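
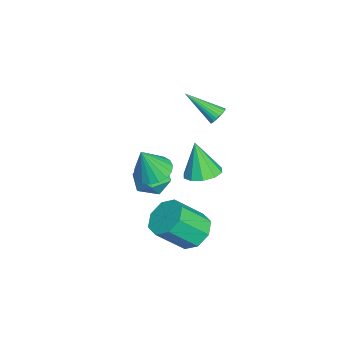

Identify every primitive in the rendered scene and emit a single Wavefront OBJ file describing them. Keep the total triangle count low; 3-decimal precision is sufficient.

v 2.369 -0.284 2.21
v 3.257 -0.192 2.429
v 1.971 -0.696 3.99
v 3.007 0.315 2.491
v 2.513 0.593 2.445
v 1.964 0.536 2.309
v 1.569 0.165 2.135
v 1.48 -0.377 1.99
v 1.73 -0.884 1.929
v 2.224 -1.162 1.975
v 2.773 -1.105 2.11
v 3.168 -0.734 2.284
v 0.225 -2.798 0.417
v 1.107 -2.414 0.293
v 0.675 -3.302 2.063
v 0.88 -2.084 0.456
v 0.524 -1.896 0.611
v 0.108 -1.887 0.727
v -0.284 -2.058 0.783
v -0.576 -2.375 0.765
v -0.709 -2.777 0.679
v -0.657 -3.182 0.541
v -0.431 -3.512 0.378
v -0.075 -3.7 0.223
v 0.341 -3.71 0.106
v 0.733 -3.538 0.051
v 1.025 -3.221 0.068
v 1.158 -2.819 0.155
v 2.419 -0.659 -2.004
v 3.431 -0.388 -2.16
v 3.994 -1.669 -0.731
v 2.981 -1.941 -0.576
v 3.068 0.075 -1.601
v 3.631 -1.206 -0.173
v 2.324 0.108 -1.279
v 2.887 -1.174 0.15
v 1.636 -0.309 -1.382
v 2.198 -1.59 0.047
v 1.406 -0.931 -1.849
v 1.969 -2.212 -0.42
v 1.769 -1.394 -2.407
v 2.332 -2.675 -0.979
v 2.513 -1.426 -2.73
v 3.076 -2.708 -1.301
v 3.202 -1.01 -2.627
v 3.764 -2.291 -1.198
v -3.274 -0.066 1.81
v -3.017 0.169 2.249
v -3.746 -1.714 2.97
v -3.22 0.245 2.273
v -3.432 0.273 2.227
v -3.619 0.25 2.118
v -3.754 0.178 1.962
v -3.816 0.07 1.782
v -3.795 -0.059 1.607
v -3.695 -0.189 1.463
v -3.531 -0.3 1.372
v -3.327 -0.376 1.347
v -3.115 -0.404 1.393
v -2.928 -0.381 1.503
v -2.793 -0.31 1.659
v -2.731 -0.202 1.839
v -2.752 -0.072 2.014
v -2.852 0.058 2.158
v -2.183 -2.347 -2.282
v -1.339 -2.131 -1.621
v -2.041 -4.069 -1.899
v -1.197 -3.853 -1.238
v -2.204 -3.527 -0.963
v -2.292 -2.463 -1.2
v -1.088 -3.737 -2.32
v -1.176 -2.673 -2.557
v -0.662 -2.99 -1.645
v -1.352 -2.86 -0.806
v -2.028 -3.34 -2.714
v -2.718 -3.21 -1.875
f 2 1 4
f 2 4 3
f 4 1 5
f 4 5 3
f 5 1 6
f 5 6 3
f 6 1 7
f 6 7 3
f 7 1 8
f 7 8 3
f 8 1 9
f 8 9 3
f 9 1 10
f 9 10 3
f 10 1 11
f 10 11 3
f 11 1 12
f 11 12 3
f 12 1 2
f 12 2 3
f 14 13 16
f 14 16 15
f 16 13 17
f 16 17 15
f 17 13 18
f 17 18 15
f 18 13 19
f 18 19 15
f 19 13 20
f 19 20 15
f 20 13 21
f 20 21 15
f 21 13 22
f 21 22 15
f 22 13 23
f 22 23 15
f 23 13 24
f 23 24 15
f 24 13 25
f 24 25 15
f 25 13 26
f 25 26 15
f 26 13 27
f 26 27 15
f 27 13 28
f 27 28 15
f 28 13 14
f 28 14 15
f 30 29 33
f 30 33 31
f 31 33 34
f 31 34 32
f 33 29 35
f 33 35 34
f 34 35 36
f 34 36 32
f 35 29 37
f 35 37 36
f 36 37 38
f 36 38 32
f 37 29 39
f 37 39 38
f 38 39 40
f 38 40 32
f 39 29 41
f 39 41 40
f 40 41 42
f 40 42 32
f 41 29 43
f 41 43 42
f 42 43 44
f 42 44 32
f 43 29 45
f 43 45 44
f 44 45 46
f 44 46 32
f 45 29 30
f 45 30 46
f 46 30 31
f 46 31 32
f 48 47 50
f 48 50 49
f 50 47 51
f 50 51 49
f 51 47 52
f 51 52 49
f 52 47 53
f 52 53 49
f 53 47 54
f 53 54 49
f 54 47 55
f 54 55 49
f 55 47 56
f 55 56 49
f 56 47 57
f 56 57 49
f 57 47 58
f 57 58 49
f 58 47 59
f 58 59 49
f 59 47 60
f 59 60 49
f 60 47 61
f 60 61 49
f 61 47 62
f 61 62 49
f 62 47 63
f 62 63 49
f 63 47 64
f 63 64 49
f 64 47 48
f 64 48 49
f 65 76 70
f 65 70 66
f 65 66 72
f 65 72 75
f 65 75 76
f 66 70 74
f 70 76 69
f 76 75 67
f 75 72 71
f 72 66 73
f 68 74 69
f 68 69 67
f 68 67 71
f 68 71 73
f 68 73 74
f 69 74 70
f 67 69 76
f 71 67 75
f 73 71 72
f 74 73 66



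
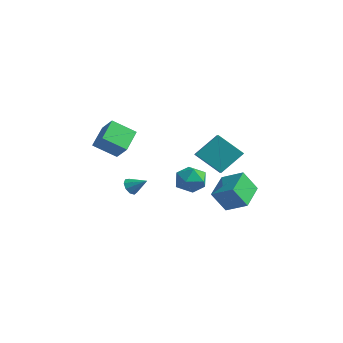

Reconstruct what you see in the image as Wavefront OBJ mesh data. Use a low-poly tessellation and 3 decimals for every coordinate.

v -3.619 -3.292 0.575
v -4.632 -4.425 1.577
v -4.333 -1.848 1.485
v -5.346 -2.981 2.487
v -2.574 -3.379 1.533
v -3.587 -4.512 2.535
v -3.288 -1.935 2.443
v -4.301 -3.068 3.445
v 0.594 -0.662 1.323
v 1.069 0.792 2.687
v 2.047 0.123 -0.021
v 2.523 1.577 1.343
v 1.557 -1.497 1.877
v 2.033 -0.043 3.241
v 3.011 -0.712 0.533
v 3.486 0.742 1.897
v -3.668 -2.13 -2.406
v -3.266 -2.177 -2.965
v -2.652 -1.65 -1.714
v -3.475 -1.754 -2.951
v -3.775 -1.507 -2.682
v -4.024 -1.551 -2.284
v -4.107 -1.867 -1.943
v -3.985 -2.305 -1.818
v -3.715 -2.662 -1.968
v -3.423 -2.769 -2.323
v -3.246 -2.578 -2.717
v 0.392 -0.929 0.265
v 1.383 -0.459 -0.029
v 0.657 -2.261 -0.971
v 1.648 -1.791 -1.265
v 1.531 -2.277 -0.246
v 1.367 -1.453 0.519
v 0.673 -1.267 -1.519
v 0.509 -0.443 -0.754
v 1.557 -0.667 -1.131
v 2.087 -1.292 -0.345
v -0.047 -1.428 -0.655
v 0.483 -2.053 0.131
v 3.571 -0.853 -2.434
v 3.069 -1.615 -1.011
v 2.683 0.908 -1.804
v 2.182 0.146 -0.381
v 4.978 -0.406 -1.699
v 4.477 -1.168 -0.276
v 4.091 1.355 -1.069
v 3.589 0.593 0.354
f 2 4 1
f 5 2 1
f 1 4 3
f 3 5 1
f 2 8 4
f 6 2 5
f 6 8 2
f 4 8 3
f 7 5 3
f 3 8 7
f 7 6 5
f 8 6 7
f 10 12 9
f 13 10 9
f 9 12 11
f 11 13 9
f 10 16 12
f 14 10 13
f 14 16 10
f 12 16 11
f 15 13 11
f 11 16 15
f 15 14 13
f 16 14 15
f 18 17 20
f 18 20 19
f 20 17 21
f 20 21 19
f 21 17 22
f 21 22 19
f 22 17 23
f 22 23 19
f 23 17 24
f 23 24 19
f 24 17 25
f 24 25 19
f 25 17 26
f 25 26 19
f 26 17 27
f 26 27 19
f 27 17 18
f 27 18 19
f 28 39 33
f 28 33 29
f 28 29 35
f 28 35 38
f 28 38 39
f 29 33 37
f 33 39 32
f 39 38 30
f 38 35 34
f 35 29 36
f 31 37 32
f 31 32 30
f 31 30 34
f 31 34 36
f 31 36 37
f 32 37 33
f 30 32 39
f 34 30 38
f 36 34 35
f 37 36 29
f 41 43 40
f 44 41 40
f 40 43 42
f 42 44 40
f 41 47 43
f 45 41 44
f 45 47 41
f 43 47 42
f 46 44 42
f 42 47 46
f 46 45 44
f 47 45 46



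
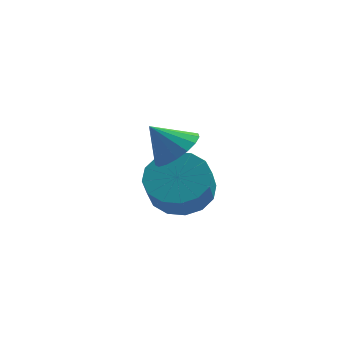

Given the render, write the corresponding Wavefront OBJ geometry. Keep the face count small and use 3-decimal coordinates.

v -2.751 -2.419 0.374
v -2.222 -2.049 0.83
v -3.509 -2.381 1.226
v -2.404 -1.767 0.655
v -2.665 -1.634 0.417
v -2.946 -1.681 0.168
v -3.183 -1.897 -0.033
v -3.321 -2.232 -0.14
v -3.328 -2.61 -0.13
v -3.203 -2.944 -0.005
v -2.975 -3.158 0.208
v -2.695 -3.202 0.459
v -2.428 -3.067 0.69
v -2.236 -2.783 0.849
v -2.161 -2.416 0.9
v -2.874 0.437 -2.845
v -1.881 0.537 -2.69
v -1.953 -0.138 -1.799
v -2.946 -0.237 -1.955
v -2.101 0.924 -2.414
v -2.173 0.249 -1.524
v -2.527 1.18 -2.255
v -2.6 0.505 -1.364
v -3.047 1.237 -2.254
v -3.119 0.562 -1.363
v -3.52 1.08 -2.411
v -3.593 0.405 -1.52
v -3.82 0.751 -2.685
v -3.893 0.076 -1.794
v -3.867 0.338 -3.001
v -3.939 -0.337 -2.11
v -3.647 -0.049 -3.276
v -3.719 -0.724 -2.386
v -3.22 -0.305 -3.436
v -3.293 -0.98 -2.545
v -2.701 -0.362 -3.437
v -2.773 -1.037 -2.546
v -2.227 -0.205 -3.28
v -2.3 -0.88 -2.389
v -1.927 0.124 -3.006
v -2 -0.551 -2.115
f 2 1 4
f 2 4 3
f 4 1 5
f 4 5 3
f 5 1 6
f 5 6 3
f 6 1 7
f 6 7 3
f 7 1 8
f 7 8 3
f 8 1 9
f 8 9 3
f 9 1 10
f 9 10 3
f 10 1 11
f 10 11 3
f 11 1 12
f 11 12 3
f 12 1 13
f 12 13 3
f 13 1 14
f 13 14 3
f 14 1 15
f 14 15 3
f 15 1 2
f 15 2 3
f 17 16 20
f 17 20 18
f 18 20 21
f 18 21 19
f 20 16 22
f 20 22 21
f 21 22 23
f 21 23 19
f 22 16 24
f 22 24 23
f 23 24 25
f 23 25 19
f 24 16 26
f 24 26 25
f 25 26 27
f 25 27 19
f 26 16 28
f 26 28 27
f 27 28 29
f 27 29 19
f 28 16 30
f 28 30 29
f 29 30 31
f 29 31 19
f 30 16 32
f 30 32 31
f 31 32 33
f 31 33 19
f 32 16 34
f 32 34 33
f 33 34 35
f 33 35 19
f 34 16 36
f 34 36 35
f 35 36 37
f 35 37 19
f 36 16 38
f 36 38 37
f 37 38 39
f 37 39 19
f 38 16 40
f 38 40 39
f 39 40 41
f 39 41 19
f 40 16 17
f 40 17 41
f 41 17 18
f 41 18 19



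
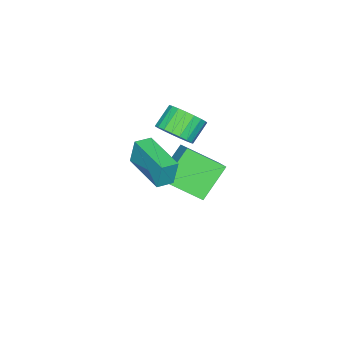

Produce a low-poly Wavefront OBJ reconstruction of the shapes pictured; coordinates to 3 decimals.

v 3.044 -0.563 2.677
v 2.96 -0.37 3.939
v 3.914 1.356 2.442
v 3.83 1.549 3.704
v 3.79 -0.889 2.776
v 3.706 -0.696 4.038
v 4.66 1.03 2.541
v 4.576 1.223 3.803
v -2.535 -0.387 -1.533
v -1.852 -2.009 -0.502
v -1.482 0.637 -0.62
v -0.799 -0.984 0.412
v -1.061 -0.656 -2.932
v -0.378 -2.277 -1.9
v -0.008 0.369 -2.018
v 0.675 -1.253 -0.987
v 1.049 -0.489 2.801
v 1.553 -0.951 3.446
v 0.615 -0.833 4.264
v 0.111 -0.371 3.619
v 1.657 -0.58 3.512
v 0.719 -0.462 4.33
v 1.656 -0.193 3.455
v 0.718 -0.076 4.273
v 1.55 0.142 3.285
v 0.612 0.26 4.103
v 1.357 0.369 3.031
v 0.419 0.486 3.849
v 1.111 0.447 2.738
v 0.173 0.565 3.556
v 0.855 0.363 2.455
v -0.083 0.481 3.273
v 0.631 0.132 2.233
v -0.307 0.25 3.05
v 0.48 -0.206 2.108
v -0.458 -0.088 2.926
v 0.428 -0.593 2.103
v -0.51 -0.476 2.921
v 0.482 -0.963 2.219
v -0.456 -0.845 3.037
v 0.635 -1.25 2.436
v -0.303 -1.132 3.254
v 0.859 -1.406 2.716
v -0.079 -1.288 3.533
v 1.117 -1.403 3.01
v 0.178 -1.285 3.828
v 1.362 -1.242 3.268
v 0.424 -1.124 4.086
f 2 4 1
f 5 2 1
f 1 4 3
f 3 5 1
f 2 8 4
f 6 2 5
f 6 8 2
f 4 8 3
f 7 5 3
f 3 8 7
f 7 6 5
f 8 6 7
f 10 12 9
f 13 10 9
f 9 12 11
f 11 13 9
f 10 16 12
f 14 10 13
f 14 16 10
f 12 16 11
f 15 13 11
f 11 16 15
f 15 14 13
f 16 14 15
f 18 17 21
f 18 21 19
f 19 21 22
f 19 22 20
f 21 17 23
f 21 23 22
f 22 23 24
f 22 24 20
f 23 17 25
f 23 25 24
f 24 25 26
f 24 26 20
f 25 17 27
f 25 27 26
f 26 27 28
f 26 28 20
f 27 17 29
f 27 29 28
f 28 29 30
f 28 30 20
f 29 17 31
f 29 31 30
f 30 31 32
f 30 32 20
f 31 17 33
f 31 33 32
f 32 33 34
f 32 34 20
f 33 17 35
f 33 35 34
f 34 35 36
f 34 36 20
f 35 17 37
f 35 37 36
f 36 37 38
f 36 38 20
f 37 17 39
f 37 39 38
f 38 39 40
f 38 40 20
f 39 17 41
f 39 41 40
f 40 41 42
f 40 42 20
f 41 17 43
f 41 43 42
f 42 43 44
f 42 44 20
f 43 17 45
f 43 45 44
f 44 45 46
f 44 46 20
f 45 17 47
f 45 47 46
f 46 47 48
f 46 48 20
f 47 17 18
f 47 18 48
f 48 18 19
f 48 19 20



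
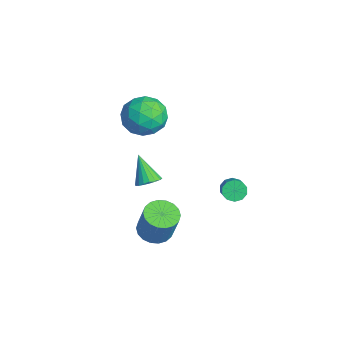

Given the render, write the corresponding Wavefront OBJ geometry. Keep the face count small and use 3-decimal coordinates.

v 0.313 -1.464 0.861
v 0.666 -0.983 1.206
v -0.653 -1.716 2.199
v 0.441 -0.821 1.074
v 0.191 -0.786 0.899
v -0.036 -0.886 0.718
v -0.193 -1.101 0.564
v -0.25 -1.387 0.469
v -0.196 -1.689 0.452
v -0.04 -1.946 0.515
v 0.185 -2.108 0.647
v 0.435 -2.142 0.822
v 0.662 -2.042 1.003
v 0.819 -1.828 1.157
v 0.876 -1.542 1.252
v 0.821 -1.24 1.269
v -3.302 0.067 2.791
v -2.197 0.207 3.361
v -3.283 -1.907 3.239
v -2.178 -1.767 3.809
v -3.209 -1.267 4.311
v -3.221 -0.047 4.035
v -2.259 -1.653 2.565
v -2.271 -0.433 2.289
v -1.553 -0.856 3.222
v -2.139 -0.617 4.301
v -3.341 -1.083 2.299
v -3.927 -0.844 3.378
v -2.751 0.31 3.037
v -2.729 -2.01 3.563
v -3.335 -1.716 3.858
v -2.685 -1.634 4.193
v -3.353 0.161 3.433
v -2.703 0.244 3.768
v -3.298 -0.623 4.326
v -2.777 -1.944 2.832
v -2.127 -1.861 3.167
v -2.795 -0.066 2.407
v -2.145 0.016 2.742
v -2.182 -1.077 2.274
v -1.723 -0.232 3.29
v -1.712 -1.393 3.553
v -1.76 -1.326 2.822
v -1.766 -0.609 2.66
v -2.068 -0.092 3.924
v -2.057 -1.252 4.187
v -2.663 -0.958 4.483
v -2.67 -0.241 4.32
v -1.689 -0.717 3.842
v -3.423 -0.448 2.413
v -3.412 -1.608 2.676
v -2.81 -1.459 2.28
v -2.817 -0.742 2.117
v -3.768 -0.307 3.047
v -3.757 -1.468 3.31
v -3.714 -1.091 3.94
v -3.72 -0.374 3.778
v -3.791 -0.983 2.758
v 3.004 1.898 1.816
v 3.339 1.799 1.316
v 4.171 1.643 1.904
v 3.836 1.742 2.404
v 3.353 2.167 1.394
v 4.184 2.012 1.982
v 3.233 2.433 1.634
v 4.065 2.278 2.221
v 3.026 2.494 1.943
v 3.858 2.339 2.531
v 2.811 2.327 2.203
v 3.642 2.172 2.791
v 2.669 1.997 2.316
v 3.501 1.841 2.904
v 2.656 1.628 2.238
v 3.487 1.473 2.826
v 2.775 1.362 1.999
v 3.607 1.207 2.586
v 2.982 1.301 1.689
v 3.814 1.146 2.277
v 3.198 1.468 1.429
v 4.029 1.313 2.017
v 2.186 -1.691 -1.128
v 2.708 -2.413 -1.254
v 3.376 -2.232 0.483
v 2.854 -1.509 0.608
v 2.942 -2.112 -1.376
v 3.611 -1.93 0.361
v 3.026 -1.727 -1.448
v 3.695 -1.546 0.289
v 2.944 -1.335 -1.458
v 3.613 -1.154 0.279
v 2.712 -1.013 -1.402
v 3.38 -0.832 0.335
v 2.375 -0.826 -1.292
v 3.044 -0.645 0.445
v 2.001 -0.81 -1.149
v 2.67 -0.629 0.588
v 1.664 -0.968 -1.003
v 2.332 -0.787 0.734
v 1.429 -1.27 -0.881
v 2.098 -1.088 0.856
v 1.345 -1.654 -0.809
v 2.014 -1.473 0.928
v 1.427 -2.046 -0.799
v 2.096 -1.865 0.938
v 1.66 -2.368 -0.855
v 2.328 -2.187 0.882
v 1.996 -2.555 -0.965
v 2.665 -2.374 0.772
v 2.37 -2.571 -1.108
v 3.039 -2.39 0.629
f 2 1 4
f 2 4 3
f 4 1 5
f 4 5 3
f 5 1 6
f 5 6 3
f 6 1 7
f 6 7 3
f 7 1 8
f 7 8 3
f 8 1 9
f 8 9 3
f 9 1 10
f 9 10 3
f 10 1 11
f 10 11 3
f 11 1 12
f 11 12 3
f 12 1 13
f 12 13 3
f 13 1 14
f 13 14 3
f 14 1 15
f 14 15 3
f 15 1 16
f 15 16 3
f 16 1 2
f 16 2 3
f 17 54 33
f 54 28 57
f 33 57 22
f 54 57 33
f 17 33 29
f 33 22 34
f 29 34 18
f 33 34 29
f 17 29 38
f 29 18 39
f 38 39 24
f 29 39 38
f 17 38 50
f 38 24 53
f 50 53 27
f 38 53 50
f 17 50 54
f 50 27 58
f 54 58 28
f 50 58 54
f 18 34 45
f 34 22 48
f 45 48 26
f 34 48 45
f 22 57 35
f 57 28 56
f 35 56 21
f 57 56 35
f 28 58 55
f 58 27 51
f 55 51 19
f 58 51 55
f 27 53 52
f 53 24 40
f 52 40 23
f 53 40 52
f 24 39 44
f 39 18 41
f 44 41 25
f 39 41 44
f 20 46 32
f 46 26 47
f 32 47 21
f 46 47 32
f 20 32 30
f 32 21 31
f 30 31 19
f 32 31 30
f 20 30 37
f 30 19 36
f 37 36 23
f 30 36 37
f 20 37 42
f 37 23 43
f 42 43 25
f 37 43 42
f 20 42 46
f 42 25 49
f 46 49 26
f 42 49 46
f 21 47 35
f 47 26 48
f 35 48 22
f 47 48 35
f 19 31 55
f 31 21 56
f 55 56 28
f 31 56 55
f 23 36 52
f 36 19 51
f 52 51 27
f 36 51 52
f 25 43 44
f 43 23 40
f 44 40 24
f 43 40 44
f 26 49 45
f 49 25 41
f 45 41 18
f 49 41 45
f 60 59 63
f 60 63 61
f 61 63 64
f 61 64 62
f 63 59 65
f 63 65 64
f 64 65 66
f 64 66 62
f 65 59 67
f 65 67 66
f 66 67 68
f 66 68 62
f 67 59 69
f 67 69 68
f 68 69 70
f 68 70 62
f 69 59 71
f 69 71 70
f 70 71 72
f 70 72 62
f 71 59 73
f 71 73 72
f 72 73 74
f 72 74 62
f 73 59 75
f 73 75 74
f 74 75 76
f 74 76 62
f 75 59 77
f 75 77 76
f 76 77 78
f 76 78 62
f 77 59 79
f 77 79 78
f 78 79 80
f 78 80 62
f 79 59 60
f 79 60 80
f 80 60 61
f 80 61 62
f 82 81 85
f 82 85 83
f 83 85 86
f 83 86 84
f 85 81 87
f 85 87 86
f 86 87 88
f 86 88 84
f 87 81 89
f 87 89 88
f 88 89 90
f 88 90 84
f 89 81 91
f 89 91 90
f 90 91 92
f 90 92 84
f 91 81 93
f 91 93 92
f 92 93 94
f 92 94 84
f 93 81 95
f 93 95 94
f 94 95 96
f 94 96 84
f 95 81 97
f 95 97 96
f 96 97 98
f 96 98 84
f 97 81 99
f 97 99 98
f 98 99 100
f 98 100 84
f 99 81 101
f 99 101 100
f 100 101 102
f 100 102 84
f 101 81 103
f 101 103 102
f 102 103 104
f 102 104 84
f 103 81 105
f 103 105 104
f 104 105 106
f 104 106 84
f 105 81 107
f 105 107 106
f 106 107 108
f 106 108 84
f 107 81 109
f 107 109 108
f 108 109 110
f 108 110 84
f 109 81 82
f 109 82 110
f 110 82 83
f 110 83 84



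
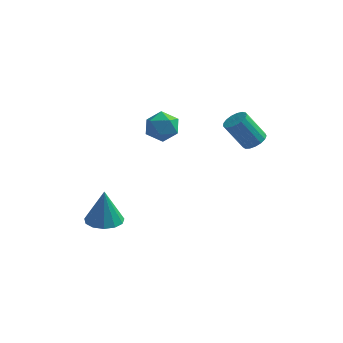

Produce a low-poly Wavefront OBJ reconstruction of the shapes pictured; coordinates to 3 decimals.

v 3.073 -0.275 1.366
v 3.575 -0.486 1.683
v 2.689 -0.595 3.011
v 2.187 -0.385 2.694
v 3.588 -0.186 1.717
v 2.703 -0.296 3.045
v 3.484 0.093 1.671
v 2.598 -0.017 2.998
v 3.285 0.287 1.554
v 2.399 0.178 2.882
v 3.038 0.353 1.395
v 2.152 0.244 2.723
v 2.799 0.275 1.229
v 1.913 0.165 2.556
v 2.622 0.071 1.094
v 1.736 -0.039 2.422
v 2.549 -0.213 1.022
v 1.663 -0.322 2.35
v 2.596 -0.51 1.028
v 1.71 -0.62 2.356
v 2.752 -0.754 1.112
v 1.866 -0.864 2.44
v 2.982 -0.888 1.254
v 2.096 -0.998 2.582
v 3.232 -0.882 1.422
v 2.346 -0.992 2.75
v 3.446 -0.737 1.577
v 2.56 -0.846 2.905
v -2.943 -3.811 -2.441
v -2.297 -4.42 -2.381
v -2.957 -3.649 -0.659
v -2.069 -3.975 -2.42
v -2.118 -3.478 -2.465
v -2.43 -3.087 -2.503
v -2.905 -2.926 -2.522
v -3.391 -3.046 -2.515
v -3.736 -3.409 -2.484
v -3.829 -3.9 -2.44
v -3.64 -4.363 -2.396
v -3.231 -4.65 -2.367
v -2.73 -4.672 -2.361
v -1.986 0.214 1.694
v -1.311 0.772 1.519
v -1.089 -0.912 1.561
v -0.414 -0.354 1.386
v -0.77 -0.38 2.205
v -1.325 0.316 2.287
v -1.075 -0.456 0.793
v -1.63 0.24 0.875
v -0.748 0.358 0.962
v -0.56 0.405 1.834
v -1.84 -0.545 1.246
v -1.652 -0.498 2.118
f 2 1 5
f 2 5 3
f 3 5 6
f 3 6 4
f 5 1 7
f 5 7 6
f 6 7 8
f 6 8 4
f 7 1 9
f 7 9 8
f 8 9 10
f 8 10 4
f 9 1 11
f 9 11 10
f 10 11 12
f 10 12 4
f 11 1 13
f 11 13 12
f 12 13 14
f 12 14 4
f 13 1 15
f 13 15 14
f 14 15 16
f 14 16 4
f 15 1 17
f 15 17 16
f 16 17 18
f 16 18 4
f 17 1 19
f 17 19 18
f 18 19 20
f 18 20 4
f 19 1 21
f 19 21 20
f 20 21 22
f 20 22 4
f 21 1 23
f 21 23 22
f 22 23 24
f 22 24 4
f 23 1 25
f 23 25 24
f 24 25 26
f 24 26 4
f 25 1 27
f 25 27 26
f 26 27 28
f 26 28 4
f 27 1 2
f 27 2 28
f 28 2 3
f 28 3 4
f 30 29 32
f 30 32 31
f 32 29 33
f 32 33 31
f 33 29 34
f 33 34 31
f 34 29 35
f 34 35 31
f 35 29 36
f 35 36 31
f 36 29 37
f 36 37 31
f 37 29 38
f 37 38 31
f 38 29 39
f 38 39 31
f 39 29 40
f 39 40 31
f 40 29 41
f 40 41 31
f 41 29 30
f 41 30 31
f 42 53 47
f 42 47 43
f 42 43 49
f 42 49 52
f 42 52 53
f 43 47 51
f 47 53 46
f 53 52 44
f 52 49 48
f 49 43 50
f 45 51 46
f 45 46 44
f 45 44 48
f 45 48 50
f 45 50 51
f 46 51 47
f 44 46 53
f 48 44 52
f 50 48 49
f 51 50 43



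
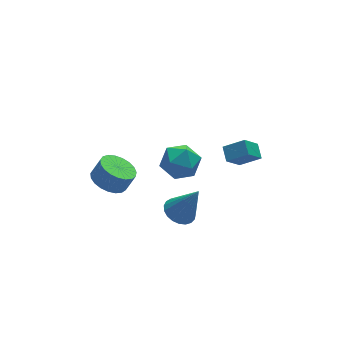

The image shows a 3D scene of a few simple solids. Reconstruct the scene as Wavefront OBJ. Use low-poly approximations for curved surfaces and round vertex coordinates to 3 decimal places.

v -1.176 -2.916 1.098
v -0.39 -2.828 0.815
v -0.444 -3.444 2.962
v -0.461 -2.507 0.934
v -0.655 -2.257 1.081
v -0.94 -2.121 1.231
v -1.265 -2.123 1.358
v -1.575 -2.261 1.44
v -1.816 -2.513 1.464
v -1.946 -2.835 1.424
v -1.943 -3.171 1.327
v -1.807 -3.462 1.191
v -1.562 -3.66 1.04
v -1.25 -3.729 0.898
v -0.926 -3.657 0.791
v -0.644 -3.457 0.737
v -0.455 -3.164 0.745
v -0.236 0.273 2.079
v 0.542 0.022 2.805
v -0.742 -1.422 2.035
v 0.036 -1.673 2.761
v -0.824 -1.071 3.068
v -0.511 -0.024 3.095
v 0.311 -1.376 1.745
v 0.624 -0.329 1.772
v 0.88 -0.997 2.599
v 0.179 -0.809 3.416
v -0.379 -0.591 1.424
v -1.08 -0.403 2.241
v -2.162 3.479 -2.489
v -1.354 3.95 -2.92
v -0.81 3.912 -1.942
v -1.618 3.441 -1.511
v -1.585 4.282 -2.779
v -1.041 4.244 -1.801
v -1.916 4.475 -2.587
v -1.372 4.436 -1.609
v -2.29 4.495 -2.378
v -1.745 4.457 -1.4
v -2.641 4.34 -2.189
v -2.097 4.302 -1.211
v -2.91 4.036 -2.051
v -2.365 3.998 -1.073
v -3.049 3.636 -1.989
v -2.505 3.598 -1.011
v -3.035 3.208 -2.014
v -2.491 3.17 -1.036
v -2.87 2.828 -2.121
v -2.326 2.79 -1.143
v -2.583 2.56 -2.291
v -2.038 2.522 -1.313
v -2.223 2.451 -2.496
v -1.678 2.413 -1.518
v -1.852 2.52 -2.699
v -1.308 2.481 -1.721
v -1.535 2.754 -2.866
v -0.991 2.716 -1.888
v -1.327 3.114 -2.968
v -0.782 3.076 -1.99
v -1.263 3.537 -2.987
v -0.718 3.499 -2.009
v 2.367 -2.985 4.167
v 2.537 -2.231 4.522
v 1.466 -2.477 3.52
v 1.637 -1.723 3.874
v 3.223 -2.717 3.186
v 3.394 -1.963 3.54
v 2.323 -2.209 2.538
v 2.493 -1.455 2.893
f 2 1 4
f 2 4 3
f 4 1 5
f 4 5 3
f 5 1 6
f 5 6 3
f 6 1 7
f 6 7 3
f 7 1 8
f 7 8 3
f 8 1 9
f 8 9 3
f 9 1 10
f 9 10 3
f 10 1 11
f 10 11 3
f 11 1 12
f 11 12 3
f 12 1 13
f 12 13 3
f 13 1 14
f 13 14 3
f 14 1 15
f 14 15 3
f 15 1 16
f 15 16 3
f 16 1 17
f 16 17 3
f 17 1 2
f 17 2 3
f 18 29 23
f 18 23 19
f 18 19 25
f 18 25 28
f 18 28 29
f 19 23 27
f 23 29 22
f 29 28 20
f 28 25 24
f 25 19 26
f 21 27 22
f 21 22 20
f 21 20 24
f 21 24 26
f 21 26 27
f 22 27 23
f 20 22 29
f 24 20 28
f 26 24 25
f 27 26 19
f 31 30 34
f 31 34 32
f 32 34 35
f 32 35 33
f 34 30 36
f 34 36 35
f 35 36 37
f 35 37 33
f 36 30 38
f 36 38 37
f 37 38 39
f 37 39 33
f 38 30 40
f 38 40 39
f 39 40 41
f 39 41 33
f 40 30 42
f 40 42 41
f 41 42 43
f 41 43 33
f 42 30 44
f 42 44 43
f 43 44 45
f 43 45 33
f 44 30 46
f 44 46 45
f 45 46 47
f 45 47 33
f 46 30 48
f 46 48 47
f 47 48 49
f 47 49 33
f 48 30 50
f 48 50 49
f 49 50 51
f 49 51 33
f 50 30 52
f 50 52 51
f 51 52 53
f 51 53 33
f 52 30 54
f 52 54 53
f 53 54 55
f 53 55 33
f 54 30 56
f 54 56 55
f 55 56 57
f 55 57 33
f 56 30 58
f 56 58 57
f 57 58 59
f 57 59 33
f 58 30 60
f 58 60 59
f 59 60 61
f 59 61 33
f 60 30 31
f 60 31 61
f 61 31 32
f 61 32 33
f 63 65 62
f 66 63 62
f 62 65 64
f 64 66 62
f 63 69 65
f 67 63 66
f 67 69 63
f 65 69 64
f 68 66 64
f 64 69 68
f 68 67 66
f 69 67 68



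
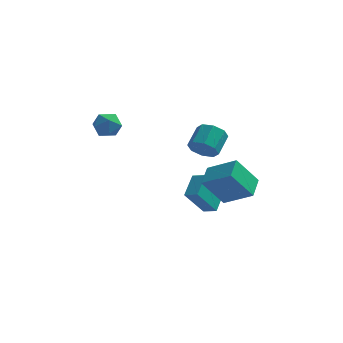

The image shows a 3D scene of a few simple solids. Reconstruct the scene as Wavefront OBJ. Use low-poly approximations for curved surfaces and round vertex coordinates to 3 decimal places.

v 1.564 2.569 -2.379
v 1.788 3.951 -1.585
v 0.786 2.861 -2.668
v 1.01 4.243 -1.874
v 2.51 3.397 -4.086
v 2.734 4.779 -3.292
v 1.732 3.689 -4.375
v 1.956 5.071 -3.581
v -2.851 2.064 3.807
v -2.391 1.536 3.219
v -4.089 1.864 3.021
v -3.629 1.336 2.433
v -3.785 1.042 3.285
v -3.02 1.166 3.771
v -3.46 2.234 2.469
v -2.695 2.358 2.955
v -2.768 1.641 2.392
v -2.969 0.904 2.896
v -3.511 2.496 3.344
v -3.712 1.759 3.848
v 3.779 -0.052 0.841
v 3.88 1.298 1.27
v 2.131 0.391 -0.164
v 2.232 1.741 0.266
v 4.928 0.399 -0.846
v 5.029 1.749 -0.416
v 3.28 0.842 -1.85
v 3.381 2.192 -1.421
v 2.355 -0.509 2.932
v 3.204 -0.599 2.72
v 3.515 0.599 3.456
v 2.665 0.689 3.668
v 2.863 -0.233 2.269
v 3.174 0.964 3.005
v 2.225 -0.029 2.206
v 2.536 1.169 2.942
v 1.662 -0.106 2.568
v 1.973 1.092 3.304
v 1.505 -0.419 3.144
v 1.816 0.779 3.88
v 1.846 -0.784 3.595
v 2.157 0.413 4.331
v 2.484 -0.989 3.658
v 2.795 0.209 4.394
v 3.047 -0.912 3.296
v 3.358 0.286 4.032
f 2 4 1
f 5 2 1
f 1 4 3
f 3 5 1
f 2 8 4
f 6 2 5
f 6 8 2
f 4 8 3
f 7 5 3
f 3 8 7
f 7 6 5
f 8 6 7
f 9 20 14
f 9 14 10
f 9 10 16
f 9 16 19
f 9 19 20
f 10 14 18
f 14 20 13
f 20 19 11
f 19 16 15
f 16 10 17
f 12 18 13
f 12 13 11
f 12 11 15
f 12 15 17
f 12 17 18
f 13 18 14
f 11 13 20
f 15 11 19
f 17 15 16
f 18 17 10
f 22 24 21
f 25 22 21
f 21 24 23
f 23 25 21
f 22 28 24
f 26 22 25
f 26 28 22
f 24 28 23
f 27 25 23
f 23 28 27
f 27 26 25
f 28 26 27
f 30 29 33
f 30 33 31
f 31 33 34
f 31 34 32
f 33 29 35
f 33 35 34
f 34 35 36
f 34 36 32
f 35 29 37
f 35 37 36
f 36 37 38
f 36 38 32
f 37 29 39
f 37 39 38
f 38 39 40
f 38 40 32
f 39 29 41
f 39 41 40
f 40 41 42
f 40 42 32
f 41 29 43
f 41 43 42
f 42 43 44
f 42 44 32
f 43 29 45
f 43 45 44
f 44 45 46
f 44 46 32
f 45 29 30
f 45 30 46
f 46 30 31
f 46 31 32



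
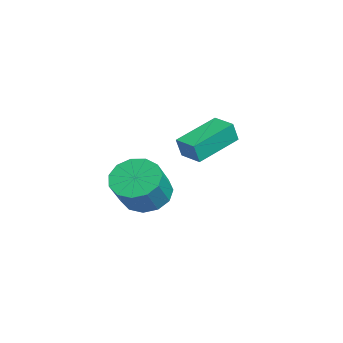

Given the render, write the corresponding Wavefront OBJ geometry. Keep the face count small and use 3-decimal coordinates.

v -0.526 -2.937 -1.825
v -0.106 -3.609 -2.419
v 0.767 -4.114 -1.229
v 0.346 -3.443 -0.635
v 0.208 -3.149 -2.454
v 1.081 -3.654 -1.264
v 0.289 -2.622 -2.289
v 1.162 -3.127 -1.099
v 0.111 -2.195 -1.978
v 0.984 -2.701 -0.787
v -0.27 -2.004 -1.617
v 0.603 -2.509 -0.427
v -0.732 -2.109 -1.323
v 0.141 -2.614 -0.133
v -1.129 -2.477 -1.188
v -0.256 -2.982 0.002
v -1.334 -2.991 -1.255
v -0.461 -3.497 -0.065
v -1.284 -3.488 -1.504
v -0.411 -3.994 -0.313
v -0.992 -3.81 -1.854
v -0.12 -4.316 -0.664
v -0.553 -3.855 -2.195
v 0.32 -4.36 -1.005
v -4.937 0.458 -0.925
v -4.78 0.217 -0.04
v -4.075 1.004 -0.93
v -3.918 0.763 -0.045
v -3.902 -1.183 -1.555
v -3.745 -1.424 -0.67
v -3.04 -0.637 -1.56
v -2.883 -0.878 -0.675
f 2 1 5
f 2 5 3
f 3 5 6
f 3 6 4
f 5 1 7
f 5 7 6
f 6 7 8
f 6 8 4
f 7 1 9
f 7 9 8
f 8 9 10
f 8 10 4
f 9 1 11
f 9 11 10
f 10 11 12
f 10 12 4
f 11 1 13
f 11 13 12
f 12 13 14
f 12 14 4
f 13 1 15
f 13 15 14
f 14 15 16
f 14 16 4
f 15 1 17
f 15 17 16
f 16 17 18
f 16 18 4
f 17 1 19
f 17 19 18
f 18 19 20
f 18 20 4
f 19 1 21
f 19 21 20
f 20 21 22
f 20 22 4
f 21 1 23
f 21 23 22
f 22 23 24
f 22 24 4
f 23 1 2
f 23 2 24
f 24 2 3
f 24 3 4
f 26 28 25
f 29 26 25
f 25 28 27
f 27 29 25
f 26 32 28
f 30 26 29
f 30 32 26
f 28 32 27
f 31 29 27
f 27 32 31
f 31 30 29
f 32 30 31



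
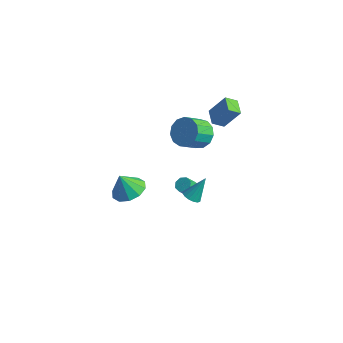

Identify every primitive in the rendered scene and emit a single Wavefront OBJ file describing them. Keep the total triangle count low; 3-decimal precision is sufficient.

v -1.175 -3.078 -0.947
v -0.321 -2.718 -0.572
v -1.605 -3.322 0.267
v -0.721 -2.249 -0.62
v -1.295 -2.097 -0.792
v -1.823 -2.32 -1.024
v -2.104 -2.832 -1.226
v -2.03 -3.438 -1.321
v -1.629 -3.907 -1.274
v -1.056 -4.059 -1.101
v -0.528 -3.836 -0.87
v -0.247 -3.324 -0.668
v 0.462 1.893 3.109
v 1.184 2.385 4.354
v 0.89 2.434 2.648
v 1.612 2.926 3.892
v 1.168 1.214 2.968
v 1.89 1.706 4.212
v 1.596 1.755 2.506
v 2.318 2.247 3.751
v -0.351 1.528 -4.435
v -0.045 1.831 -4.18
v -0.183 1.155 -3.211
v -0.489 0.852 -3.465
v -0.411 1.939 -4.157
v -0.549 1.263 -3.187
v -0.742 1.807 -4.296
v -0.88 1.131 -3.326
v -0.844 1.511 -4.517
v -0.982 0.835 -3.547
v -0.657 1.225 -4.689
v -0.795 0.549 -3.72
v -0.291 1.117 -4.713
v -0.429 0.441 -3.743
v 0.04 1.249 -4.574
v -0.098 0.573 -3.604
v 0.142 1.545 -4.353
v 0.004 0.869 -3.383
v 0.968 -0.306 -2.609
v 1.509 -0.483 -2.654
v 1.332 0.486 -1.351
v 1.497 -0.232 -2.808
v 1.344 -0.001 -2.91
v 1.09 0.148 -2.93
v 0.803 0.175 -2.865
v 0.561 0.073 -2.73
v 0.428 -0.13 -2.564
v 0.44 -0.381 -2.409
v 0.593 -0.612 -2.307
v 0.847 -0.761 -2.287
v 1.134 -0.788 -2.352
v 1.376 -0.686 -2.487
v 1.018 0.318 2.68
v 1.642 -0.202 2.248
v 1.387 -1.257 3.148
v 0.762 -0.738 3.58
v 1.897 0.054 2.62
v 1.642 -1.002 3.52
v 1.873 0.393 3.011
v 1.617 -0.662 3.911
v 1.577 0.708 3.297
v 1.322 -0.347 4.197
v 1.104 0.9 3.387
v 0.848 -0.156 4.287
v 0.603 0.906 3.253
v 0.348 -0.149 4.153
v 0.234 0.726 2.937
v -0.021 -0.329 3.836
v 0.114 0.416 2.539
v -0.141 -0.639 3.439
v 0.281 0.075 2.186
v 0.025 -0.981 3.086
v 0.681 -0.189 1.99
v 0.426 -1.245 2.89
v 1.189 -0.292 2.013
v 0.934 -1.348 2.913
f 2 1 4
f 2 4 3
f 4 1 5
f 4 5 3
f 5 1 6
f 5 6 3
f 6 1 7
f 6 7 3
f 7 1 8
f 7 8 3
f 8 1 9
f 8 9 3
f 9 1 10
f 9 10 3
f 10 1 11
f 10 11 3
f 11 1 12
f 11 12 3
f 12 1 2
f 12 2 3
f 14 16 13
f 17 14 13
f 13 16 15
f 15 17 13
f 14 20 16
f 18 14 17
f 18 20 14
f 16 20 15
f 19 17 15
f 15 20 19
f 19 18 17
f 20 18 19
f 22 21 25
f 22 25 23
f 23 25 26
f 23 26 24
f 25 21 27
f 25 27 26
f 26 27 28
f 26 28 24
f 27 21 29
f 27 29 28
f 28 29 30
f 28 30 24
f 29 21 31
f 29 31 30
f 30 31 32
f 30 32 24
f 31 21 33
f 31 33 32
f 32 33 34
f 32 34 24
f 33 21 35
f 33 35 34
f 34 35 36
f 34 36 24
f 35 21 37
f 35 37 36
f 36 37 38
f 36 38 24
f 37 21 22
f 37 22 38
f 38 22 23
f 38 23 24
f 40 39 42
f 40 42 41
f 42 39 43
f 42 43 41
f 43 39 44
f 43 44 41
f 44 39 45
f 44 45 41
f 45 39 46
f 45 46 41
f 46 39 47
f 46 47 41
f 47 39 48
f 47 48 41
f 48 39 49
f 48 49 41
f 49 39 50
f 49 50 41
f 50 39 51
f 50 51 41
f 51 39 52
f 51 52 41
f 52 39 40
f 52 40 41
f 54 53 57
f 54 57 55
f 55 57 58
f 55 58 56
f 57 53 59
f 57 59 58
f 58 59 60
f 58 60 56
f 59 53 61
f 59 61 60
f 60 61 62
f 60 62 56
f 61 53 63
f 61 63 62
f 62 63 64
f 62 64 56
f 63 53 65
f 63 65 64
f 64 65 66
f 64 66 56
f 65 53 67
f 65 67 66
f 66 67 68
f 66 68 56
f 67 53 69
f 67 69 68
f 68 69 70
f 68 70 56
f 69 53 71
f 69 71 70
f 70 71 72
f 70 72 56
f 71 53 73
f 71 73 72
f 72 73 74
f 72 74 56
f 73 53 75
f 73 75 74
f 74 75 76
f 74 76 56
f 75 53 54
f 75 54 76
f 76 54 55
f 76 55 56



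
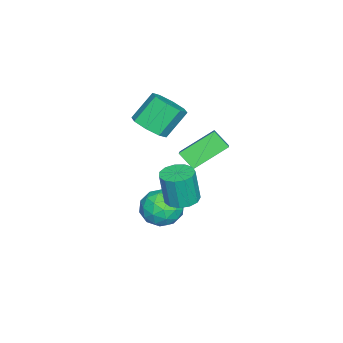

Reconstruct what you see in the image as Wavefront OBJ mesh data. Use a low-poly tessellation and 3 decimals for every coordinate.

v -1.138 -3.614 -0.324
v -0.567 -2.984 -0.298
v -1.311 -2.357 0.831
v -1.882 -2.986 0.804
v -1.064 -2.854 -0.698
v -1.807 -2.226 0.431
v -1.604 -3.168 -0.879
v -2.347 -2.541 0.25
v -1.871 -3.744 -0.735
v -2.615 -3.116 0.394
v -1.709 -4.243 -0.351
v -2.453 -3.616 0.778
v -1.213 -4.374 0.049
v -1.956 -3.746 1.178
v -0.673 -4.059 0.23
v -1.416 -3.432 1.359
v -0.405 -3.484 0.086
v -1.149 -2.856 1.215
v 0.95 -1.599 0.06
v 0.029 -0.512 0.932
v 1.143 -0.955 -0.538
v 0.222 0.132 0.334
v 2.618 -1.072 1.166
v 1.697 0.015 2.038
v 2.811 -0.428 0.568
v 1.89 0.659 1.44
v 3.158 -0.747 -0.958
v 3.837 -0.623 -0.972
v 3.9 -0.81 0.485
v 3.222 -0.933 0.498
v 3.664 -0.279 -0.921
v 3.728 -0.465 0.536
v 3.33 -0.083 -0.881
v 3.394 -0.27 0.576
v 2.942 -0.098 -0.866
v 3.006 -0.285 0.591
v 2.623 -0.319 -0.88
v 2.686 -0.505 0.577
v 2.473 -0.676 -0.919
v 2.537 -0.862 0.537
v 2.541 -1.055 -0.971
v 2.605 -1.241 0.486
v 2.805 -1.336 -1.018
v 2.868 -1.523 0.438
v 3.181 -1.431 -1.047
v 3.245 -1.617 0.41
v 3.55 -1.308 -1.047
v 3.613 -1.494 0.409
v 3.794 -1.007 -1.019
v 3.858 -1.193 0.437
v 0.251 -1.908 -3.219
v 0.726 -1.824 -4.032
v 1.354 -2.816 -2.668
v 1.829 -2.732 -3.481
v 1.747 -1.988 -2.902
v 1.065 -1.427 -3.243
v 1.015 -3.213 -3.457
v 0.333 -2.652 -3.798
v 1.199 -2.631 -4.18
v 1.651 -1.873 -3.837
v 0.429 -2.767 -2.863
v 0.881 -2.009 -2.52
v 0.392 -1.786 -3.674
v 1.688 -2.854 -3.026
v 1.64 -2.417 -2.686
v 1.919 -2.367 -3.164
v 0.591 -1.553 -3.21
v 0.871 -1.503 -3.688
v 1.47 -1.6 -3.024
v 1.209 -3.137 -3.012
v 1.489 -3.087 -3.49
v 0.161 -2.273 -3.536
v 0.44 -2.223 -4.014
v 0.61 -3.04 -3.676
v 0.949 -2.211 -4.239
v 1.597 -2.745 -3.915
v 1.118 -3.028 -3.901
v 0.718 -2.698 -4.101
v 1.215 -1.766 -4.037
v 1.863 -2.3 -3.713
v 1.815 -1.862 -3.373
v 1.414 -1.532 -3.573
v 1.492 -2.24 -4.124
v 0.217 -2.34 -2.987
v 0.865 -2.874 -2.663
v 0.666 -3.108 -3.127
v 0.265 -2.778 -3.327
v 0.483 -1.895 -2.785
v 1.131 -2.429 -2.461
v 1.362 -1.942 -2.599
v 0.962 -1.612 -2.799
v 0.588 -2.4 -2.576
f 2 1 5
f 2 5 3
f 3 5 6
f 3 6 4
f 5 1 7
f 5 7 6
f 6 7 8
f 6 8 4
f 7 1 9
f 7 9 8
f 8 9 10
f 8 10 4
f 9 1 11
f 9 11 10
f 10 11 12
f 10 12 4
f 11 1 13
f 11 13 12
f 12 13 14
f 12 14 4
f 13 1 15
f 13 15 14
f 14 15 16
f 14 16 4
f 15 1 17
f 15 17 16
f 16 17 18
f 16 18 4
f 17 1 2
f 17 2 18
f 18 2 3
f 18 3 4
f 20 22 19
f 23 20 19
f 19 22 21
f 21 23 19
f 20 26 22
f 24 20 23
f 24 26 20
f 22 26 21
f 25 23 21
f 21 26 25
f 25 24 23
f 26 24 25
f 28 27 31
f 28 31 29
f 29 31 32
f 29 32 30
f 31 27 33
f 31 33 32
f 32 33 34
f 32 34 30
f 33 27 35
f 33 35 34
f 34 35 36
f 34 36 30
f 35 27 37
f 35 37 36
f 36 37 38
f 36 38 30
f 37 27 39
f 37 39 38
f 38 39 40
f 38 40 30
f 39 27 41
f 39 41 40
f 40 41 42
f 40 42 30
f 41 27 43
f 41 43 42
f 42 43 44
f 42 44 30
f 43 27 45
f 43 45 44
f 44 45 46
f 44 46 30
f 45 27 47
f 45 47 46
f 46 47 48
f 46 48 30
f 47 27 49
f 47 49 48
f 48 49 50
f 48 50 30
f 49 27 28
f 49 28 50
f 50 28 29
f 50 29 30
f 51 88 67
f 88 62 91
f 67 91 56
f 88 91 67
f 51 67 63
f 67 56 68
f 63 68 52
f 67 68 63
f 51 63 72
f 63 52 73
f 72 73 58
f 63 73 72
f 51 72 84
f 72 58 87
f 84 87 61
f 72 87 84
f 51 84 88
f 84 61 92
f 88 92 62
f 84 92 88
f 52 68 79
f 68 56 82
f 79 82 60
f 68 82 79
f 56 91 69
f 91 62 90
f 69 90 55
f 91 90 69
f 62 92 89
f 92 61 85
f 89 85 53
f 92 85 89
f 61 87 86
f 87 58 74
f 86 74 57
f 87 74 86
f 58 73 78
f 73 52 75
f 78 75 59
f 73 75 78
f 54 80 66
f 80 60 81
f 66 81 55
f 80 81 66
f 54 66 64
f 66 55 65
f 64 65 53
f 66 65 64
f 54 64 71
f 64 53 70
f 71 70 57
f 64 70 71
f 54 71 76
f 71 57 77
f 76 77 59
f 71 77 76
f 54 76 80
f 76 59 83
f 80 83 60
f 76 83 80
f 55 81 69
f 81 60 82
f 69 82 56
f 81 82 69
f 53 65 89
f 65 55 90
f 89 90 62
f 65 90 89
f 57 70 86
f 70 53 85
f 86 85 61
f 70 85 86
f 59 77 78
f 77 57 74
f 78 74 58
f 77 74 78
f 60 83 79
f 83 59 75
f 79 75 52
f 83 75 79



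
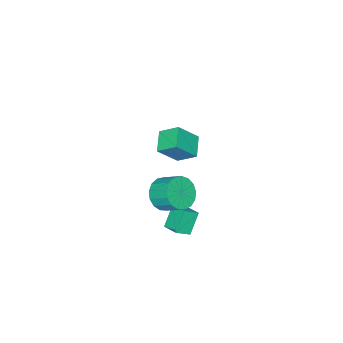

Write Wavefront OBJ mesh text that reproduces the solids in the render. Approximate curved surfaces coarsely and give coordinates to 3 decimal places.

v 3.008 1.847 0.729
v 3.793 2.238 0.209
v 3.737 3.364 0.97
v 2.952 2.973 1.491
v 3.401 2.388 -0.041
v 3.345 3.513 0.72
v 2.919 2.413 -0.114
v 2.863 3.539 0.647
v 2.457 2.309 0.006
v 2.402 3.435 0.767
v 2.122 2.099 0.292
v 2.066 3.225 1.053
v 1.989 1.832 0.678
v 1.934 2.958 1.439
v 2.09 1.568 1.076
v 2.035 2.693 1.837
v 2.401 1.368 1.395
v 2.346 2.493 2.156
v 2.851 1.277 1.561
v 2.796 2.403 2.322
v 3.337 1.318 1.537
v 3.282 2.443 2.298
v 3.748 1.479 1.328
v 3.692 2.605 2.089
v 3.989 1.725 0.981
v 3.933 2.851 1.743
v 4.005 1.999 0.578
v 3.949 3.125 1.339
v 1.029 1.812 -1.98
v 1.788 1.447 -1.44
v 1.285 2.803 -1.67
v 2.044 2.439 -1.13
v 1.896 1.941 -3.11
v 2.655 1.577 -2.57
v 2.152 2.933 -2.8
v 2.911 2.568 -2.26
v -3.595 -2.576 -4.046
v -4.698 -3.325 -3.476
v -3.943 -1.462 -3.255
v -5.046 -2.21 -2.685
v -2.514 -3.17 -2.735
v -3.617 -3.918 -2.165
v -2.862 -2.055 -1.944
v -3.965 -2.804 -1.374
f 2 1 5
f 2 5 3
f 3 5 6
f 3 6 4
f 5 1 7
f 5 7 6
f 6 7 8
f 6 8 4
f 7 1 9
f 7 9 8
f 8 9 10
f 8 10 4
f 9 1 11
f 9 11 10
f 10 11 12
f 10 12 4
f 11 1 13
f 11 13 12
f 12 13 14
f 12 14 4
f 13 1 15
f 13 15 14
f 14 15 16
f 14 16 4
f 15 1 17
f 15 17 16
f 16 17 18
f 16 18 4
f 17 1 19
f 17 19 18
f 18 19 20
f 18 20 4
f 19 1 21
f 19 21 20
f 20 21 22
f 20 22 4
f 21 1 23
f 21 23 22
f 22 23 24
f 22 24 4
f 23 1 25
f 23 25 24
f 24 25 26
f 24 26 4
f 25 1 27
f 25 27 26
f 26 27 28
f 26 28 4
f 27 1 2
f 27 2 28
f 28 2 3
f 28 3 4
f 30 32 29
f 33 30 29
f 29 32 31
f 31 33 29
f 30 36 32
f 34 30 33
f 34 36 30
f 32 36 31
f 35 33 31
f 31 36 35
f 35 34 33
f 36 34 35
f 38 40 37
f 41 38 37
f 37 40 39
f 39 41 37
f 38 44 40
f 42 38 41
f 42 44 38
f 40 44 39
f 43 41 39
f 39 44 43
f 43 42 41
f 44 42 43



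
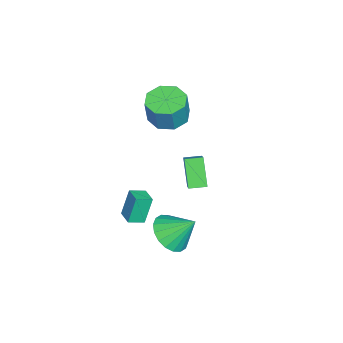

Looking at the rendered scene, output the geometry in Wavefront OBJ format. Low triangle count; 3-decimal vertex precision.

v -3.626 -0.338 0.257
v -2.788 0.128 0.009
v -2.357 0.104 1.414
v -3.194 -0.362 1.663
v -3.346 0.609 0.188
v -2.914 0.585 1.593
v -4.067 0.536 0.408
v -3.636 0.511 1.813
v -4.53 -0.05 0.54
v -4.098 -0.074 1.945
v -4.463 -0.804 0.506
v -4.032 -0.828 1.911
v -3.906 -1.285 0.327
v -3.474 -1.309 1.732
v -3.184 -1.211 0.107
v -2.753 -1.236 1.512
v -2.722 -0.626 -0.025
v -2.29 -0.65 1.38
v 1.635 0.987 -3.369
v 2.684 0.984 -3.415
v 1.685 2.093 -2.271
v 2.566 1.306 -3.734
v 2.264 1.564 -3.98
v 1.838 1.707 -4.105
v 1.371 1.708 -4.084
v 0.956 1.566 -3.922
v 0.676 1.309 -3.65
v 0.586 0.989 -3.323
v 0.703 0.667 -3.004
v 1.005 0.409 -2.758
v 1.432 0.266 -2.633
v 1.899 0.265 -2.654
v 2.313 0.407 -2.816
v 2.593 0.664 -3.088
v 0.742 1.337 1.173
v 2.039 1.677 2.218
v 0.495 2.095 1.232
v 1.792 2.435 2.277
v 1.588 1.705 0.003
v 2.885 2.045 1.048
v 1.341 2.463 0.062
v 2.638 2.803 1.107
v 0.679 -1.489 -3.336
v 0.299 -1.207 -1.986
v 0.26 -0.843 -3.588
v -0.119 -0.561 -2.239
v 1.379 -0.999 -3.241
v 1 -0.717 -1.892
v 0.961 -0.353 -3.494
v 0.581 -0.071 -2.144
f 2 1 5
f 2 5 3
f 3 5 6
f 3 6 4
f 5 1 7
f 5 7 6
f 6 7 8
f 6 8 4
f 7 1 9
f 7 9 8
f 8 9 10
f 8 10 4
f 9 1 11
f 9 11 10
f 10 11 12
f 10 12 4
f 11 1 13
f 11 13 12
f 12 13 14
f 12 14 4
f 13 1 15
f 13 15 14
f 14 15 16
f 14 16 4
f 15 1 17
f 15 17 16
f 16 17 18
f 16 18 4
f 17 1 2
f 17 2 18
f 18 2 3
f 18 3 4
f 20 19 22
f 20 22 21
f 22 19 23
f 22 23 21
f 23 19 24
f 23 24 21
f 24 19 25
f 24 25 21
f 25 19 26
f 25 26 21
f 26 19 27
f 26 27 21
f 27 19 28
f 27 28 21
f 28 19 29
f 28 29 21
f 29 19 30
f 29 30 21
f 30 19 31
f 30 31 21
f 31 19 32
f 31 32 21
f 32 19 33
f 32 33 21
f 33 19 34
f 33 34 21
f 34 19 20
f 34 20 21
f 36 38 35
f 39 36 35
f 35 38 37
f 37 39 35
f 36 42 38
f 40 36 39
f 40 42 36
f 38 42 37
f 41 39 37
f 37 42 41
f 41 40 39
f 42 40 41
f 44 46 43
f 47 44 43
f 43 46 45
f 45 47 43
f 44 50 46
f 48 44 47
f 48 50 44
f 46 50 45
f 49 47 45
f 45 50 49
f 49 48 47
f 50 48 49



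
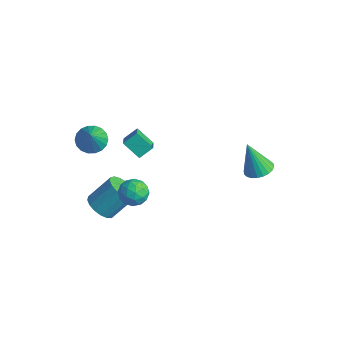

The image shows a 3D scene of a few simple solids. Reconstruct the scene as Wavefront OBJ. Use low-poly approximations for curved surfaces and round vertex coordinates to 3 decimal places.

v -3.303 -1.275 0.846
v -2.479 -1.853 1.381
v -3.132 -0.472 1.45
v -2.308 -1.05 1.985
v -2.412 -0.81 -0.025
v -1.588 -1.388 0.51
v -2.241 -0.007 0.579
v -1.417 -0.585 1.114
v -2.964 -3.579 2.308
v -2.487 -4.136 1.769
v -1.996 -4.241 3.852
v -2.262 -3.799 1.773
v -2.176 -3.419 1.882
v -2.246 -3.07 2.075
v -2.459 -2.822 2.315
v -2.771 -2.724 2.553
v -3.122 -2.795 2.743
v -3.441 -3.021 2.846
v -3.667 -3.358 2.843
v -3.753 -3.738 2.734
v -3.683 -4.087 2.54
v -3.47 -4.335 2.3
v -3.158 -4.433 2.062
v -2.807 -4.362 1.873
v -2.444 -3.457 -3.53
v -1.566 -3.316 -3.918
v -1.138 -2.081 -2.497
v -2.016 -2.223 -2.11
v -1.83 -2.992 -4.12
v -1.403 -1.757 -2.7
v -2.235 -2.775 -4.187
v -1.807 -1.54 -2.767
v -2.688 -2.714 -4.103
v -2.26 -1.479 -2.683
v -3.084 -2.823 -3.889
v -2.657 -1.588 -2.468
v -3.334 -3.078 -3.592
v -2.907 -1.843 -2.172
v -3.38 -3.42 -3.281
v -2.953 -2.185 -1.861
v -3.212 -3.77 -3.027
v -2.784 -2.535 -1.607
v -2.867 -4.049 -2.888
v -2.44 -2.814 -1.468
v -2.426 -4.192 -2.897
v -1.998 -2.957 -1.477
v -1.988 -4.167 -3.05
v -1.561 -2.932 -1.63
v -1.655 -3.979 -3.314
v -1.228 -2.744 -1.894
v -1.503 -3.672 -3.627
v -1.075 -2.437 -2.207
v 0.35 -2.49 0.643
v 1.189 -2.707 0.383
v -0.169 -3.673 -0.043
v 0.67 -3.89 -0.303
v 0.438 -3.949 0.569
v 0.758 -3.217 0.993
v 0.262 -3.163 -0.653
v 0.582 -2.431 -0.229
v 1.134 -3.123 -0.418
v 1.243 -3.608 0.337
v -0.223 -2.772 0.003
v -0.114 -3.257 0.758
v 0.815 -2.495 0.573
v 0.205 -3.885 -0.233
v 0.069 -3.92 0.279
v 0.561 -4.047 0.126
v 0.562 -2.795 0.932
v 1.055 -2.922 0.779
v 0.613 -3.652 0.888
v -0.035 -3.458 -0.439
v 0.458 -3.585 -0.592
v 0.459 -2.333 0.214
v 0.951 -2.46 0.061
v 0.407 -2.728 -0.548
v 1.276 -2.866 -0.05
v 0.971 -3.562 -0.454
v 0.731 -3.134 -0.659
v 0.919 -2.704 -0.41
v 1.34 -3.152 0.393
v 1.035 -3.847 -0.01
v 0.898 -3.882 0.502
v 1.087 -3.452 0.752
v 1.307 -3.396 -0.078
v -0.015 -2.533 0.35
v -0.32 -3.228 -0.053
v -0.067 -2.928 -0.412
v 0.122 -2.498 -0.162
v 0.049 -2.818 0.794
v -0.256 -3.514 0.39
v 0.101 -3.676 0.75
v 0.289 -3.246 0.999
v -0.287 -2.984 0.418
v 2.273 3.931 -0.387
v 2.925 3.344 -0.32
v 1.687 3.509 1.627
v 3.082 3.63 -0.215
v 3.116 3.963 -0.135
v 3.021 4.29 -0.094
v 2.813 4.563 -0.098
v 2.522 4.74 -0.146
v 2.193 4.793 -0.23
v 1.877 4.715 -0.338
v 1.621 4.518 -0.454
v 1.464 4.231 -0.56
v 1.43 3.899 -0.639
v 1.525 3.572 -0.68
v 1.734 3.299 -0.677
v 2.024 3.122 -0.629
v 2.353 3.069 -0.545
v 2.669 3.147 -0.436
f 2 4 1
f 5 2 1
f 1 4 3
f 3 5 1
f 2 8 4
f 6 2 5
f 6 8 2
f 4 8 3
f 7 5 3
f 3 8 7
f 7 6 5
f 8 6 7
f 10 9 12
f 10 12 11
f 12 9 13
f 12 13 11
f 13 9 14
f 13 14 11
f 14 9 15
f 14 15 11
f 15 9 16
f 15 16 11
f 16 9 17
f 16 17 11
f 17 9 18
f 17 18 11
f 18 9 19
f 18 19 11
f 19 9 20
f 19 20 11
f 20 9 21
f 20 21 11
f 21 9 22
f 21 22 11
f 22 9 23
f 22 23 11
f 23 9 24
f 23 24 11
f 24 9 10
f 24 10 11
f 26 25 29
f 26 29 27
f 27 29 30
f 27 30 28
f 29 25 31
f 29 31 30
f 30 31 32
f 30 32 28
f 31 25 33
f 31 33 32
f 32 33 34
f 32 34 28
f 33 25 35
f 33 35 34
f 34 35 36
f 34 36 28
f 35 25 37
f 35 37 36
f 36 37 38
f 36 38 28
f 37 25 39
f 37 39 38
f 38 39 40
f 38 40 28
f 39 25 41
f 39 41 40
f 40 41 42
f 40 42 28
f 41 25 43
f 41 43 42
f 42 43 44
f 42 44 28
f 43 25 45
f 43 45 44
f 44 45 46
f 44 46 28
f 45 25 47
f 45 47 46
f 46 47 48
f 46 48 28
f 47 25 49
f 47 49 48
f 48 49 50
f 48 50 28
f 49 25 51
f 49 51 50
f 50 51 52
f 50 52 28
f 51 25 26
f 51 26 52
f 52 26 27
f 52 27 28
f 53 90 69
f 90 64 93
f 69 93 58
f 90 93 69
f 53 69 65
f 69 58 70
f 65 70 54
f 69 70 65
f 53 65 74
f 65 54 75
f 74 75 60
f 65 75 74
f 53 74 86
f 74 60 89
f 86 89 63
f 74 89 86
f 53 86 90
f 86 63 94
f 90 94 64
f 86 94 90
f 54 70 81
f 70 58 84
f 81 84 62
f 70 84 81
f 58 93 71
f 93 64 92
f 71 92 57
f 93 92 71
f 64 94 91
f 94 63 87
f 91 87 55
f 94 87 91
f 63 89 88
f 89 60 76
f 88 76 59
f 89 76 88
f 60 75 80
f 75 54 77
f 80 77 61
f 75 77 80
f 56 82 68
f 82 62 83
f 68 83 57
f 82 83 68
f 56 68 66
f 68 57 67
f 66 67 55
f 68 67 66
f 56 66 73
f 66 55 72
f 73 72 59
f 66 72 73
f 56 73 78
f 73 59 79
f 78 79 61
f 73 79 78
f 56 78 82
f 78 61 85
f 82 85 62
f 78 85 82
f 57 83 71
f 83 62 84
f 71 84 58
f 83 84 71
f 55 67 91
f 67 57 92
f 91 92 64
f 67 92 91
f 59 72 88
f 72 55 87
f 88 87 63
f 72 87 88
f 61 79 80
f 79 59 76
f 80 76 60
f 79 76 80
f 62 85 81
f 85 61 77
f 81 77 54
f 85 77 81
f 96 95 98
f 96 98 97
f 98 95 99
f 98 99 97
f 99 95 100
f 99 100 97
f 100 95 101
f 100 101 97
f 101 95 102
f 101 102 97
f 102 95 103
f 102 103 97
f 103 95 104
f 103 104 97
f 104 95 105
f 104 105 97
f 105 95 106
f 105 106 97
f 106 95 107
f 106 107 97
f 107 95 108
f 107 108 97
f 108 95 109
f 108 109 97
f 109 95 110
f 109 110 97
f 110 95 111
f 110 111 97
f 111 95 112
f 111 112 97
f 112 95 96
f 112 96 97



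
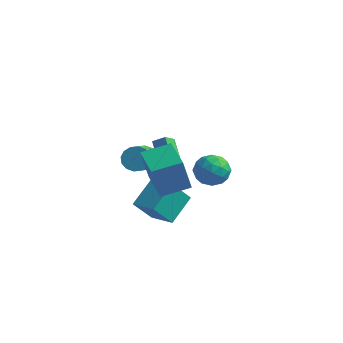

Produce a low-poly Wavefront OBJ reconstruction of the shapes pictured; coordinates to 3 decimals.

v -2.312 1.065 -0.461
v -2.386 0.243 0.103
v -3.434 2.022 0.784
v -3.509 1.2 1.348
v -1.631 1.3 -0.028
v -1.706 0.478 0.536
v -2.754 2.257 1.217
v -2.828 1.435 1.781
v -3.068 -0.411 1.054
v -2.463 0.039 1.377
v -1.747 -1.719 2.488
v -2.352 -2.169 2.166
v -2.787 0.079 1.648
v -2.071 -1.679 2.76
v -3.186 -0.012 1.761
v -2.469 -1.77 2.873
v -3.553 -0.21 1.684
v -2.837 -1.968 2.796
v -3.791 -0.462 1.439
v -3.074 -2.22 2.55
v -3.835 -0.701 1.09
v -3.118 -2.459 2.202
v -3.673 -0.861 0.732
v -2.957 -2.619 1.843
v -3.349 -0.901 0.46
v -2.633 -2.659 1.572
v -2.951 -0.81 0.347
v -2.234 -2.568 1.459
v -2.583 -0.612 0.424
v -1.867 -2.37 1.536
v -2.346 -0.36 0.67
v -1.629 -2.118 1.781
v -2.302 -0.121 1.018
v -1.585 -1.879 2.13
v -1.502 4.184 -1.1
v -0.663 3.883 -0.414
v -1.237 2.677 -2.086
v -0.398 2.376 -1.4
v -1.459 2.366 -1.028
v -1.623 3.297 -0.419
v -0.277 3.263 -2.081
v -0.441 4.194 -1.472
v 0.095 3.314 -1.02
v -0.636 2.76 -0.369
v -1.264 3.8 -2.131
v -1.995 3.246 -1.48
v -1.106 4.166 -0.671
v -0.794 2.394 -1.829
v -1.418 2.388 -1.611
v -0.925 2.211 -1.207
v -1.671 3.822 -0.673
v -1.177 3.645 -0.27
v -1.645 2.753 -0.631
v -0.723 2.915 -2.23
v -0.229 2.738 -1.827
v -0.975 4.349 -1.293
v -0.482 4.172 -0.889
v -0.255 3.807 -1.869
v -0.167 3.655 -0.624
v -0.011 2.769 -1.203
v 0.06 3.29 -1.604
v -0.037 3.837 -1.246
v -0.597 3.329 -0.241
v -0.441 2.443 -0.82
v -1.065 2.437 -0.602
v -1.162 2.984 -0.244
v -0.152 2.994 -0.597
v -1.459 4.117 -1.68
v -1.303 3.231 -2.259
v -0.738 3.576 -2.256
v -0.835 4.123 -1.898
v -1.889 3.791 -1.297
v -1.733 2.905 -1.876
v -1.863 2.723 -1.254
v -1.96 3.27 -0.896
v -1.748 3.566 -1.903
v 0.399 -4.123 1.318
v 0.155 -4.582 3.363
v -1.218 -2.682 1.449
v -1.462 -3.14 3.494
v 1.522 -2.9 1.726
v 1.278 -3.358 3.771
v -0.095 -1.458 1.857
v -0.339 -1.917 3.902
v -2.038 -2.989 -0.795
v -1.893 -1.399 0.307
v -1.436 -2.108 -2.144
v -1.291 -0.519 -1.042
v -0.469 -3.421 -0.378
v -0.324 -1.832 0.724
v 0.133 -2.541 -1.727
v 0.278 -0.951 -0.625
f 2 4 1
f 5 2 1
f 1 4 3
f 3 5 1
f 2 8 4
f 6 2 5
f 6 8 2
f 4 8 3
f 7 5 3
f 3 8 7
f 7 6 5
f 8 6 7
f 10 9 13
f 10 13 11
f 11 13 14
f 11 14 12
f 13 9 15
f 13 15 14
f 14 15 16
f 14 16 12
f 15 9 17
f 15 17 16
f 16 17 18
f 16 18 12
f 17 9 19
f 17 19 18
f 18 19 20
f 18 20 12
f 19 9 21
f 19 21 20
f 20 21 22
f 20 22 12
f 21 9 23
f 21 23 22
f 22 23 24
f 22 24 12
f 23 9 25
f 23 25 24
f 24 25 26
f 24 26 12
f 25 9 27
f 25 27 26
f 26 27 28
f 26 28 12
f 27 9 29
f 27 29 28
f 28 29 30
f 28 30 12
f 29 9 31
f 29 31 30
f 30 31 32
f 30 32 12
f 31 9 33
f 31 33 32
f 32 33 34
f 32 34 12
f 33 9 10
f 33 10 34
f 34 10 11
f 34 11 12
f 35 72 51
f 72 46 75
f 51 75 40
f 72 75 51
f 35 51 47
f 51 40 52
f 47 52 36
f 51 52 47
f 35 47 56
f 47 36 57
f 56 57 42
f 47 57 56
f 35 56 68
f 56 42 71
f 68 71 45
f 56 71 68
f 35 68 72
f 68 45 76
f 72 76 46
f 68 76 72
f 36 52 63
f 52 40 66
f 63 66 44
f 52 66 63
f 40 75 53
f 75 46 74
f 53 74 39
f 75 74 53
f 46 76 73
f 76 45 69
f 73 69 37
f 76 69 73
f 45 71 70
f 71 42 58
f 70 58 41
f 71 58 70
f 42 57 62
f 57 36 59
f 62 59 43
f 57 59 62
f 38 64 50
f 64 44 65
f 50 65 39
f 64 65 50
f 38 50 48
f 50 39 49
f 48 49 37
f 50 49 48
f 38 48 55
f 48 37 54
f 55 54 41
f 48 54 55
f 38 55 60
f 55 41 61
f 60 61 43
f 55 61 60
f 38 60 64
f 60 43 67
f 64 67 44
f 60 67 64
f 39 65 53
f 65 44 66
f 53 66 40
f 65 66 53
f 37 49 73
f 49 39 74
f 73 74 46
f 49 74 73
f 41 54 70
f 54 37 69
f 70 69 45
f 54 69 70
f 43 61 62
f 61 41 58
f 62 58 42
f 61 58 62
f 44 67 63
f 67 43 59
f 63 59 36
f 67 59 63
f 78 80 77
f 81 78 77
f 77 80 79
f 79 81 77
f 78 84 80
f 82 78 81
f 82 84 78
f 80 84 79
f 83 81 79
f 79 84 83
f 83 82 81
f 84 82 83
f 86 88 85
f 89 86 85
f 85 88 87
f 87 89 85
f 86 92 88
f 90 86 89
f 90 92 86
f 88 92 87
f 91 89 87
f 87 92 91
f 91 90 89
f 92 90 91



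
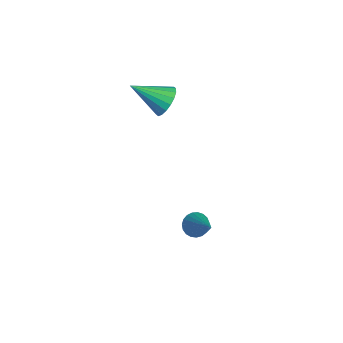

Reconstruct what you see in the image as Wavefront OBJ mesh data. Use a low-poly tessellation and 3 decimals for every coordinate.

v -1.373 -1.122 1.932
v -0.661 -1.616 1.775
v -2.167 -2.598 2.968
v -0.568 -1.432 2.108
v -0.635 -1.187 2.407
v -0.847 -0.929 2.611
v -1.164 -0.709 2.68
v -1.522 -0.572 2.602
v -1.851 -0.543 2.391
v -2.085 -0.629 2.089
v -2.178 -0.813 1.756
v -2.111 -1.058 1.457
v -1.898 -1.316 1.253
v -1.582 -1.535 1.184
v -1.224 -1.673 1.262
v -0.895 -1.702 1.473
v 2.254 -1.103 -4.281
v 2.641 -1.507 -4.668
v 3.826 -0.997 -2.819
v 2.711 -1.25 -4.762
v 2.703 -0.967 -4.774
v 2.617 -0.708 -4.7
v 2.468 -0.518 -4.554
v 2.282 -0.428 -4.36
v 2.091 -0.455 -4.153
v 1.929 -0.594 -3.968
v 1.822 -0.821 -3.838
v 1.79 -1.097 -3.784
v 1.839 -1.374 -3.816
v 1.959 -1.604 -3.928
v 2.13 -1.747 -4.102
v 2.323 -1.779 -4.306
v 2.503 -1.694 -4.507
f 2 1 4
f 2 4 3
f 4 1 5
f 4 5 3
f 5 1 6
f 5 6 3
f 6 1 7
f 6 7 3
f 7 1 8
f 7 8 3
f 8 1 9
f 8 9 3
f 9 1 10
f 9 10 3
f 10 1 11
f 10 11 3
f 11 1 12
f 11 12 3
f 12 1 13
f 12 13 3
f 13 1 14
f 13 14 3
f 14 1 15
f 14 15 3
f 15 1 16
f 15 16 3
f 16 1 2
f 16 2 3
f 18 17 20
f 18 20 19
f 20 17 21
f 20 21 19
f 21 17 22
f 21 22 19
f 22 17 23
f 22 23 19
f 23 17 24
f 23 24 19
f 24 17 25
f 24 25 19
f 25 17 26
f 25 26 19
f 26 17 27
f 26 27 19
f 27 17 28
f 27 28 19
f 28 17 29
f 28 29 19
f 29 17 30
f 29 30 19
f 30 17 31
f 30 31 19
f 31 17 32
f 31 32 19
f 32 17 33
f 32 33 19
f 33 17 18
f 33 18 19



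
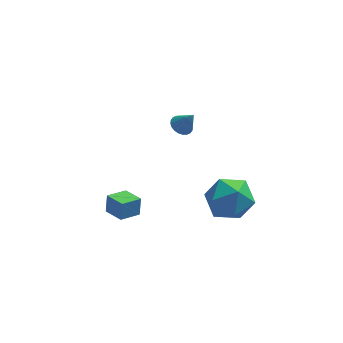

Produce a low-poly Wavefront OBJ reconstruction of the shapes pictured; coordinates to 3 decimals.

v 1.653 -1.445 0.966
v 2.565 -2.004 0.425
v 0.955 -3.156 1.555
v 1.867 -3.715 1.014
v 2.067 -3.042 1.986
v 2.499 -1.985 1.622
v 1.021 -3.175 0.358
v 1.453 -2.118 -0.006
v 2.175 -3.073 0.05
v 2.822 -2.99 1.056
v 0.698 -2.17 0.924
v 1.345 -2.087 1.93
v -3.578 -1.934 -0.279
v -3.499 -1.624 0.552
v -2.738 -1.39 -0.561
v -2.659 -1.081 0.27
v -2.961 -2.759 -0.03
v -2.882 -2.45 0.801
v -2.121 -2.216 -0.312
v -2.042 -1.906 0.519
v 0.098 3.149 0.553
v 0.581 3.004 0.266
v 0.622 2.891 1.567
v 0.616 3.224 0.304
v 0.573 3.433 0.38
v 0.457 3.599 0.482
v 0.287 3.696 0.594
v 0.088 3.71 0.701
v -0.11 3.638 0.785
v -0.276 3.492 0.834
v -0.385 3.294 0.84
v -0.421 3.074 0.802
v -0.377 2.865 0.727
v -0.261 2.699 0.625
v -0.091 2.602 0.512
v 0.108 2.588 0.405
v 0.306 2.66 0.321
v 0.472 2.805 0.273
f 1 12 6
f 1 6 2
f 1 2 8
f 1 8 11
f 1 11 12
f 2 6 10
f 6 12 5
f 12 11 3
f 11 8 7
f 8 2 9
f 4 10 5
f 4 5 3
f 4 3 7
f 4 7 9
f 4 9 10
f 5 10 6
f 3 5 12
f 7 3 11
f 9 7 8
f 10 9 2
f 14 16 13
f 17 14 13
f 13 16 15
f 15 17 13
f 14 20 16
f 18 14 17
f 18 20 14
f 16 20 15
f 19 17 15
f 15 20 19
f 19 18 17
f 20 18 19
f 22 21 24
f 22 24 23
f 24 21 25
f 24 25 23
f 25 21 26
f 25 26 23
f 26 21 27
f 26 27 23
f 27 21 28
f 27 28 23
f 28 21 29
f 28 29 23
f 29 21 30
f 29 30 23
f 30 21 31
f 30 31 23
f 31 21 32
f 31 32 23
f 32 21 33
f 32 33 23
f 33 21 34
f 33 34 23
f 34 21 35
f 34 35 23
f 35 21 36
f 35 36 23
f 36 21 37
f 36 37 23
f 37 21 38
f 37 38 23
f 38 21 22
f 38 22 23



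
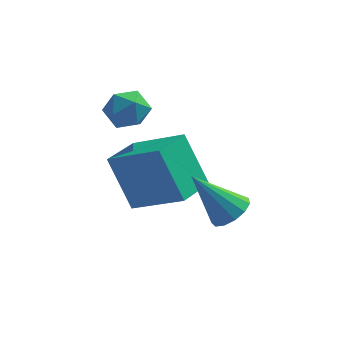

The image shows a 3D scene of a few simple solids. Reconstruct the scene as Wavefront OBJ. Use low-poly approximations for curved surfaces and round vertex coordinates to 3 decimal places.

v 1.142 -3.314 0.767
v 1.6 -2.995 1.119
v 0.058 -3.246 2.113
v 1.4 -2.733 0.945
v 1.118 -2.656 0.715
v 0.844 -2.788 0.501
v 0.665 -3.087 0.371
v 0.636 -3.458 0.367
v 0.769 -3.783 0.49
v 1.019 -3.959 0.701
v 1.309 -3.93 0.932
v 1.546 -3.706 1.111
v 1.654 -3.357 1.181
v -2.667 -1.033 3.029
v -2.253 -0.659 2.548
v -1.687 -1.341 3.632
v -1.273 -0.967 3.151
v -1.719 -0.606 3.612
v -2.325 -0.415 3.239
v -1.615 -1.585 2.941
v -2.221 -1.394 2.568
v -1.603 -1 2.494
v -1.668 -0.395 2.908
v -2.272 -1.605 3.272
v -2.337 -1 3.686
v -2.576 -0.918 0.831
v -1.018 -1.514 1.781
v -1.99 0.33 0.652
v -0.431 -0.267 1.602
v -1.809 -1.513 -0.802
v -0.25 -2.11 0.148
v -1.222 -0.266 -0.981
v 0.336 -0.862 -0.031
f 2 1 4
f 2 4 3
f 4 1 5
f 4 5 3
f 5 1 6
f 5 6 3
f 6 1 7
f 6 7 3
f 7 1 8
f 7 8 3
f 8 1 9
f 8 9 3
f 9 1 10
f 9 10 3
f 10 1 11
f 10 11 3
f 11 1 12
f 11 12 3
f 12 1 13
f 12 13 3
f 13 1 2
f 13 2 3
f 14 25 19
f 14 19 15
f 14 15 21
f 14 21 24
f 14 24 25
f 15 19 23
f 19 25 18
f 25 24 16
f 24 21 20
f 21 15 22
f 17 23 18
f 17 18 16
f 17 16 20
f 17 20 22
f 17 22 23
f 18 23 19
f 16 18 25
f 20 16 24
f 22 20 21
f 23 22 15
f 27 29 26
f 30 27 26
f 26 29 28
f 28 30 26
f 27 33 29
f 31 27 30
f 31 33 27
f 29 33 28
f 32 30 28
f 28 33 32
f 32 31 30
f 33 31 32



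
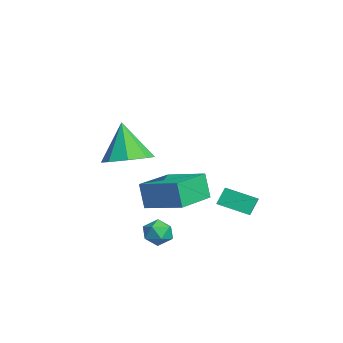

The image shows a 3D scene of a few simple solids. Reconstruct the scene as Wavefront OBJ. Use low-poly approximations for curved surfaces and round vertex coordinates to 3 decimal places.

v -0.078 -1.811 -1.671
v 0.249 -1.503 -2.214
v 0.931 -2.097 -1.226
v 1.258 -1.789 -1.769
v 0.915 -1.396 -1.296
v 0.291 -1.219 -1.571
v 0.889 -2.381 -1.869
v 0.265 -2.204 -2.144
v 0.847 -1.855 -2.336
v 0.862 -1.247 -1.982
v 0.318 -2.353 -1.458
v 0.333 -1.745 -1.104
v -1.316 2.746 -1.043
v -1.874 1.491 -0.549
v -0.546 2.541 -0.696
v -1.103 1.285 -0.201
v -1.077 2.335 -1.819
v -1.634 1.079 -1.324
v -0.306 2.129 -1.471
v -0.864 0.874 -0.977
v 0.798 -3.007 2.464
v 1.57 -2.388 2.815
v 0.102 -3.133 4.216
v 0.922 -1.972 2.587
v 0.201 -2.162 2.287
v -0.17 -2.848 2.09
v 0.026 -3.627 2.113
v 0.675 -4.043 2.341
v 1.396 -3.853 2.641
v 1.767 -3.167 2.837
v -3.139 -1.685 -1.991
v -3.444 -1.85 -0.718
v -4.608 -0.193 -2.15
v -4.913 -0.358 -0.876
v -1.827 -0.342 -1.504
v -2.132 -0.507 -0.23
v -3.296 1.15 -1.662
v -3.601 0.985 -0.389
f 1 12 6
f 1 6 2
f 1 2 8
f 1 8 11
f 1 11 12
f 2 6 10
f 6 12 5
f 12 11 3
f 11 8 7
f 8 2 9
f 4 10 5
f 4 5 3
f 4 3 7
f 4 7 9
f 4 9 10
f 5 10 6
f 3 5 12
f 7 3 11
f 9 7 8
f 10 9 2
f 14 16 13
f 17 14 13
f 13 16 15
f 15 17 13
f 14 20 16
f 18 14 17
f 18 20 14
f 16 20 15
f 19 17 15
f 15 20 19
f 19 18 17
f 20 18 19
f 22 21 24
f 22 24 23
f 24 21 25
f 24 25 23
f 25 21 26
f 25 26 23
f 26 21 27
f 26 27 23
f 27 21 28
f 27 28 23
f 28 21 29
f 28 29 23
f 29 21 30
f 29 30 23
f 30 21 22
f 30 22 23
f 32 34 31
f 35 32 31
f 31 34 33
f 33 35 31
f 32 38 34
f 36 32 35
f 36 38 32
f 34 38 33
f 37 35 33
f 33 38 37
f 37 36 35
f 38 36 37



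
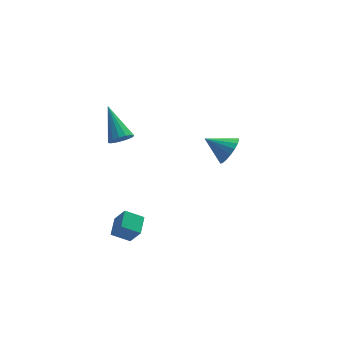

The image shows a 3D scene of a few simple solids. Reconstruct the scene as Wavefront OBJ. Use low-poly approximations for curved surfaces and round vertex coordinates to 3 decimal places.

v -3.25 2.135 3.179
v -2.594 2.297 3.105
v -3.51 3.785 4.501
v -2.761 2.475 2.851
v -3.058 2.562 2.685
v -3.408 2.534 2.651
v -3.715 2.4 2.758
v -3.897 2.195 2.978
v -3.907 1.973 3.252
v -3.74 1.796 3.506
v -3.442 1.709 3.672
v -3.093 1.737 3.706
v -2.786 1.871 3.599
v -2.603 2.076 3.379
v -3.137 0.996 -3.927
v -4.081 1.238 -3.395
v -2.701 1.987 -3.604
v -3.645 2.229 -3.072
v -2.715 0.491 -2.948
v -3.659 0.733 -2.416
v -2.279 1.482 -2.625
v -3.223 1.724 -2.093
v 2.685 3.298 0.105
v 3.188 3.314 0.864
v 1.535 3.902 0.855
v 3.267 3.674 0.696
v 3.231 3.959 0.411
v 3.087 4.114 0.066
v 2.864 4.107 -0.272
v 2.605 3.94 -0.535
v 2.362 3.646 -0.671
v 2.183 3.283 -0.653
v 2.104 2.923 -0.485
v 2.14 2.637 -0.2
v 2.284 2.483 0.145
v 2.507 2.49 0.483
v 2.766 2.657 0.746
v 3.009 2.951 0.882
f 2 1 4
f 2 4 3
f 4 1 5
f 4 5 3
f 5 1 6
f 5 6 3
f 6 1 7
f 6 7 3
f 7 1 8
f 7 8 3
f 8 1 9
f 8 9 3
f 9 1 10
f 9 10 3
f 10 1 11
f 10 11 3
f 11 1 12
f 11 12 3
f 12 1 13
f 12 13 3
f 13 1 14
f 13 14 3
f 14 1 2
f 14 2 3
f 16 18 15
f 19 16 15
f 15 18 17
f 17 19 15
f 16 22 18
f 20 16 19
f 20 22 16
f 18 22 17
f 21 19 17
f 17 22 21
f 21 20 19
f 22 20 21
f 24 23 26
f 24 26 25
f 26 23 27
f 26 27 25
f 27 23 28
f 27 28 25
f 28 23 29
f 28 29 25
f 29 23 30
f 29 30 25
f 30 23 31
f 30 31 25
f 31 23 32
f 31 32 25
f 32 23 33
f 32 33 25
f 33 23 34
f 33 34 25
f 34 23 35
f 34 35 25
f 35 23 36
f 35 36 25
f 36 23 37
f 36 37 25
f 37 23 38
f 37 38 25
f 38 23 24
f 38 24 25



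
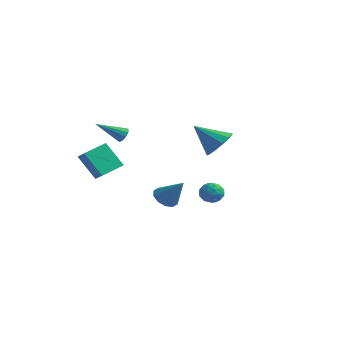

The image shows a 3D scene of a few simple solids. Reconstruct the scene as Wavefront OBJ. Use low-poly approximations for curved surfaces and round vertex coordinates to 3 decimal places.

v -2.106 3.632 -3.883
v -1.449 3.442 -4.453
v -0.814 3.648 -2.397
v -1.493 3.989 -4.42
v -1.771 4.4 -4.183
v -2.178 4.517 -3.831
v -2.557 4.296 -3.499
v -2.763 3.822 -3.314
v -2.719 3.274 -3.347
v -2.441 2.864 -3.584
v -2.035 2.746 -3.936
v -1.656 2.967 -4.268
v -3.3 -1.613 -0.928
v -4.451 -1.754 0.615
v -2.912 -0.089 -0.499
v -4.064 -0.23 1.043
v -2.556 -1.95 -0.403
v -3.708 -2.091 1.139
v -2.169 -0.426 0.025
v -3.32 -0.567 1.568
v 4.392 -0.362 3.018
v 5.067 -1.078 3.414
v 3.028 -0.938 4.302
v 5.15 -0.576 3.728
v 4.993 -0.007 3.816
v 4.645 0.45 3.651
v 4.217 0.649 3.285
v 3.845 0.527 2.834
v 3.646 0.122 2.442
v 3.685 -0.436 2.233
v 3.948 -0.97 2.273
v 4.352 -1.312 2.549
v 4.769 -1.352 2.975
v -2.856 0.483 1.989
v -2.586 0.636 2.455
v -3.924 -0.743 3.011
v -2.861 0.844 2.417
v -3.134 0.913 2.215
v -3.3 0.818 1.927
v -3.297 0.595 1.663
v -3.126 0.329 1.523
v -2.852 0.122 1.561
v -2.579 0.052 1.762
v -2.412 0.147 2.05
v -2.415 0.37 2.315
v 2.624 2.44 -2.327
v 3.092 2.043 -1.831
v 1.628 1.737 -1.949
v 2.096 1.34 -1.453
v 1.926 2.098 -1.315
v 2.542 2.532 -1.548
v 2.178 1.248 -2.232
v 2.794 1.682 -2.465
v 2.816 1.306 -1.772
v 2.66 1.832 -1.205
v 2.06 1.948 -2.575
v 1.904 2.474 -2.008
v 2.946 2.303 -2.112
v 1.774 1.477 -1.668
v 1.675 1.923 -1.587
v 1.95 1.689 -1.295
v 2.622 2.59 -1.945
v 2.897 2.357 -1.654
v 2.212 2.39 -1.351
v 1.823 1.423 -2.126
v 2.098 1.19 -1.835
v 2.77 2.091 -2.485
v 3.045 1.857 -2.193
v 2.508 1.39 -2.429
v 3.058 1.637 -1.786
v 2.473 1.224 -1.564
v 2.521 1.169 -2.022
v 2.883 1.425 -2.159
v 2.967 1.945 -1.453
v 2.381 1.533 -1.231
v 2.282 1.978 -1.149
v 2.644 2.233 -1.286
v 2.805 1.513 -1.418
v 2.339 2.247 -2.549
v 1.753 1.835 -2.327
v 2.076 1.547 -2.494
v 2.438 1.802 -2.631
v 2.247 2.556 -2.216
v 1.662 2.143 -1.994
v 1.837 2.355 -1.621
v 2.199 2.611 -1.758
v 1.915 2.267 -2.362
f 2 1 4
f 2 4 3
f 4 1 5
f 4 5 3
f 5 1 6
f 5 6 3
f 6 1 7
f 6 7 3
f 7 1 8
f 7 8 3
f 8 1 9
f 8 9 3
f 9 1 10
f 9 10 3
f 10 1 11
f 10 11 3
f 11 1 12
f 11 12 3
f 12 1 2
f 12 2 3
f 14 16 13
f 17 14 13
f 13 16 15
f 15 17 13
f 14 20 16
f 18 14 17
f 18 20 14
f 16 20 15
f 19 17 15
f 15 20 19
f 19 18 17
f 20 18 19
f 22 21 24
f 22 24 23
f 24 21 25
f 24 25 23
f 25 21 26
f 25 26 23
f 26 21 27
f 26 27 23
f 27 21 28
f 27 28 23
f 28 21 29
f 28 29 23
f 29 21 30
f 29 30 23
f 30 21 31
f 30 31 23
f 31 21 32
f 31 32 23
f 32 21 33
f 32 33 23
f 33 21 22
f 33 22 23
f 35 34 37
f 35 37 36
f 37 34 38
f 37 38 36
f 38 34 39
f 38 39 36
f 39 34 40
f 39 40 36
f 40 34 41
f 40 41 36
f 41 34 42
f 41 42 36
f 42 34 43
f 42 43 36
f 43 34 44
f 43 44 36
f 44 34 45
f 44 45 36
f 45 34 35
f 45 35 36
f 46 83 62
f 83 57 86
f 62 86 51
f 83 86 62
f 46 62 58
f 62 51 63
f 58 63 47
f 62 63 58
f 46 58 67
f 58 47 68
f 67 68 53
f 58 68 67
f 46 67 79
f 67 53 82
f 79 82 56
f 67 82 79
f 46 79 83
f 79 56 87
f 83 87 57
f 79 87 83
f 47 63 74
f 63 51 77
f 74 77 55
f 63 77 74
f 51 86 64
f 86 57 85
f 64 85 50
f 86 85 64
f 57 87 84
f 87 56 80
f 84 80 48
f 87 80 84
f 56 82 81
f 82 53 69
f 81 69 52
f 82 69 81
f 53 68 73
f 68 47 70
f 73 70 54
f 68 70 73
f 49 75 61
f 75 55 76
f 61 76 50
f 75 76 61
f 49 61 59
f 61 50 60
f 59 60 48
f 61 60 59
f 49 59 66
f 59 48 65
f 66 65 52
f 59 65 66
f 49 66 71
f 66 52 72
f 71 72 54
f 66 72 71
f 49 71 75
f 71 54 78
f 75 78 55
f 71 78 75
f 50 76 64
f 76 55 77
f 64 77 51
f 76 77 64
f 48 60 84
f 60 50 85
f 84 85 57
f 60 85 84
f 52 65 81
f 65 48 80
f 81 80 56
f 65 80 81
f 54 72 73
f 72 52 69
f 73 69 53
f 72 69 73
f 55 78 74
f 78 54 70
f 74 70 47
f 78 70 74

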